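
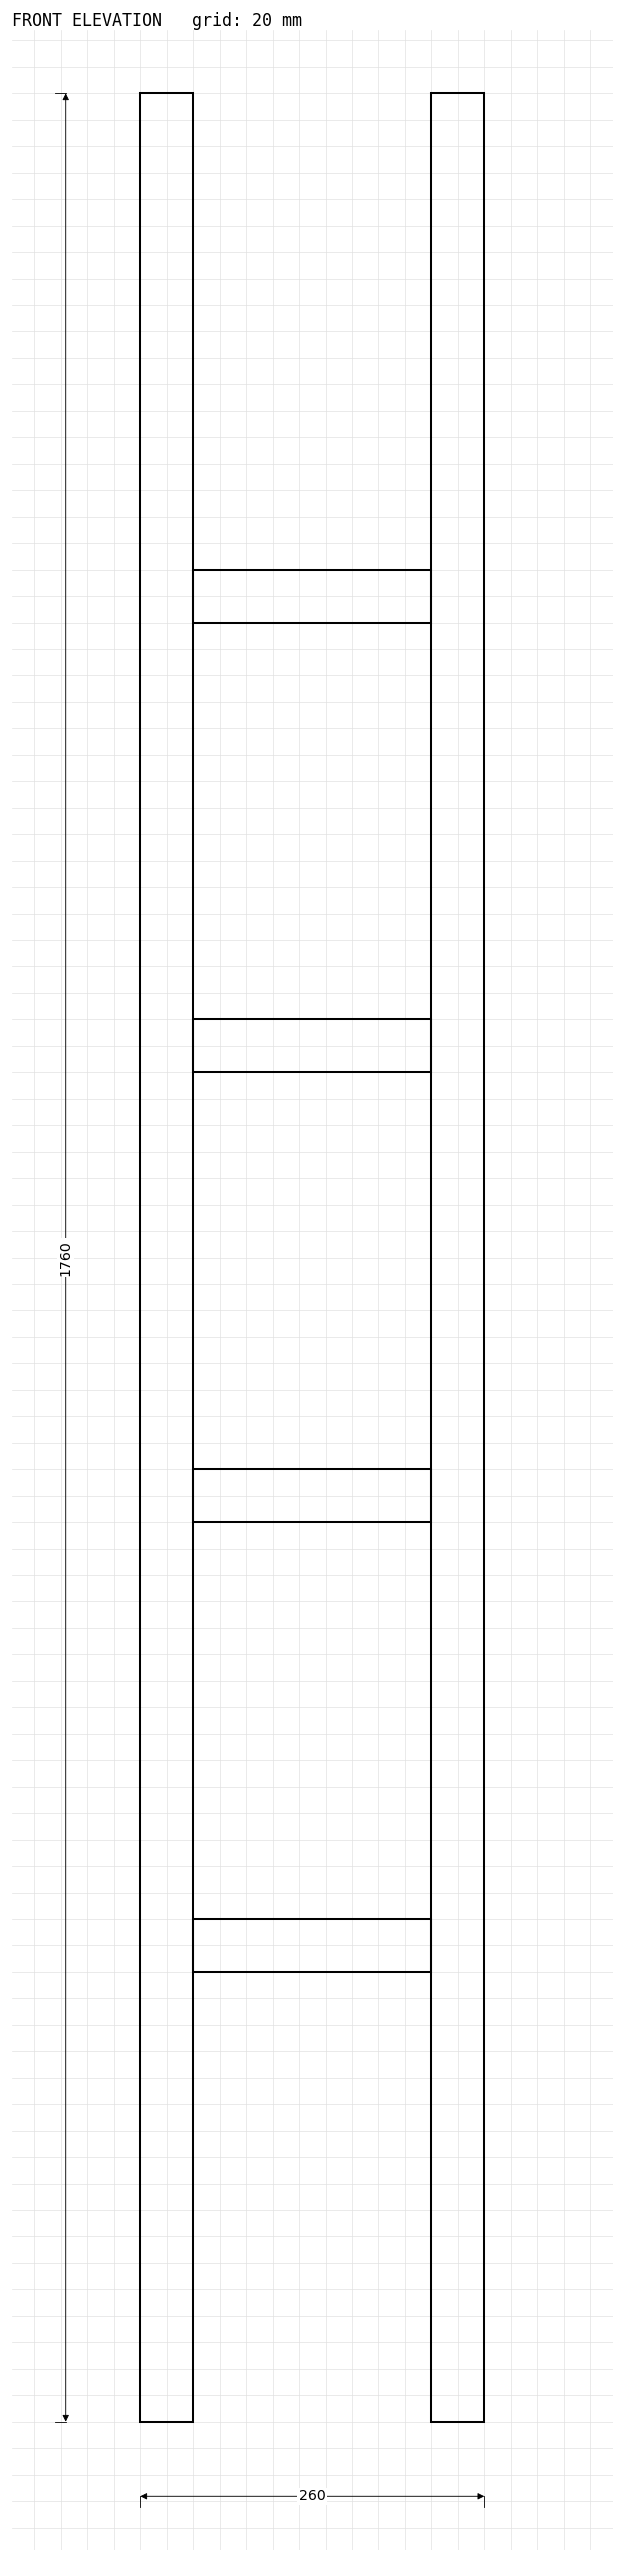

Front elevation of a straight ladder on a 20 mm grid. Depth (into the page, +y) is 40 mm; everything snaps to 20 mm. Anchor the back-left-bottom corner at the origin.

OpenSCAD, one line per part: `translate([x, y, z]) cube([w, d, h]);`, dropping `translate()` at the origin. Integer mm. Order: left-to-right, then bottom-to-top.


cube([40, 40, 1760]);
translate([40, 0, 340]) cube([180, 40, 40]);
translate([40, 0, 680]) cube([180, 40, 40]);
translate([40, 0, 1020]) cube([180, 40, 40]);
translate([40, 0, 1360]) cube([180, 40, 40]);
translate([220, 0, 0]) cube([40, 40, 1760]);


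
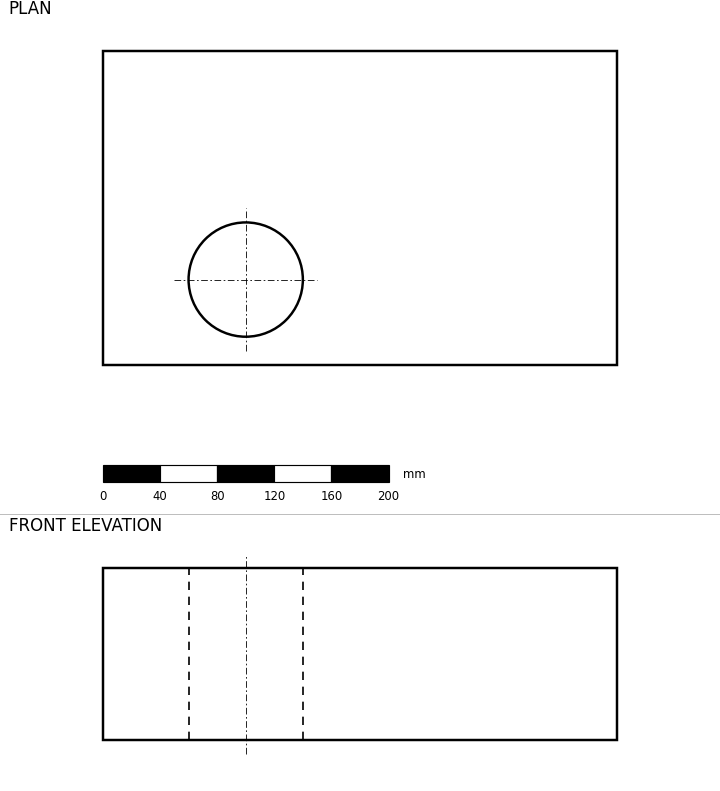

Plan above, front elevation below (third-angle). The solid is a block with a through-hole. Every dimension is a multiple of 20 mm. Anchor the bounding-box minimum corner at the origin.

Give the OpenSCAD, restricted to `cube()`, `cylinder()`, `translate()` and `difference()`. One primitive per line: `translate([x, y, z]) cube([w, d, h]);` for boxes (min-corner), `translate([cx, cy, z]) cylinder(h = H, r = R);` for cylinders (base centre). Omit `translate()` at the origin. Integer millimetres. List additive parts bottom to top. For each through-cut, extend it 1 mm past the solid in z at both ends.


difference() {
  cube([360, 220, 120]);
  translate([100, 60, -1]) cylinder(h = 122, r = 40);
}


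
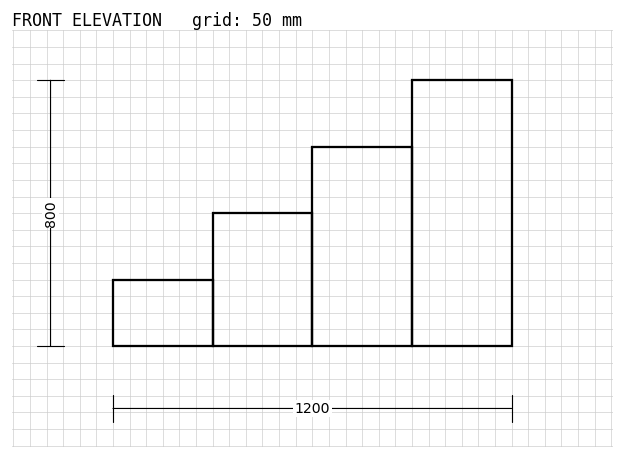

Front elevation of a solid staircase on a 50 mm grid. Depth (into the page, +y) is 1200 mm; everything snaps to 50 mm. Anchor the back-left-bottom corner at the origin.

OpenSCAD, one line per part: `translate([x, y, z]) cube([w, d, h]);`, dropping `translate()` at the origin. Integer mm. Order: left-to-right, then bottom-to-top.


cube([300, 1200, 200]);
translate([300, 0, 0]) cube([300, 1200, 400]);
translate([600, 0, 0]) cube([300, 1200, 600]);
translate([900, 0, 0]) cube([300, 1200, 800]);


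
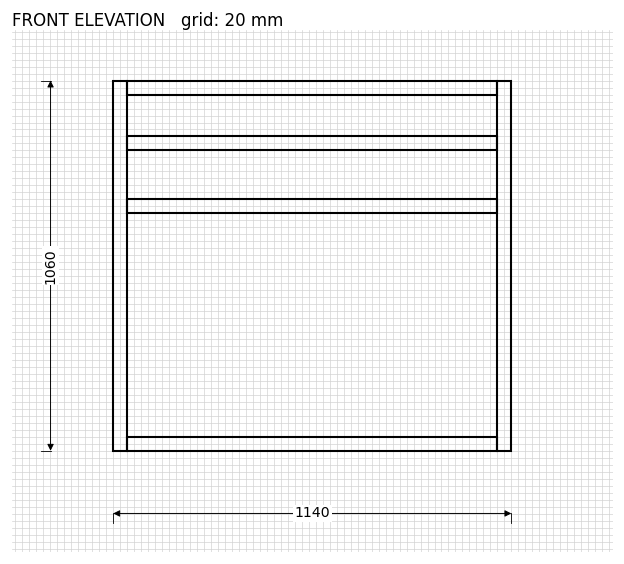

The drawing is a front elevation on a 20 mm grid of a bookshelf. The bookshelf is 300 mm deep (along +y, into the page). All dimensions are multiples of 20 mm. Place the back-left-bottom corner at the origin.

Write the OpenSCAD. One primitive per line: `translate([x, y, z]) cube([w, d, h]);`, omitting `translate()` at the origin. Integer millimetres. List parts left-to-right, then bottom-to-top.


cube([40, 300, 1060]);
translate([40, 0, 0]) cube([1060, 300, 40]);
translate([40, 0, 680]) cube([1060, 300, 40]);
translate([40, 0, 860]) cube([1060, 300, 40]);
translate([40, 0, 1020]) cube([1060, 300, 40]);
translate([1100, 0, 0]) cube([40, 300, 1060]);


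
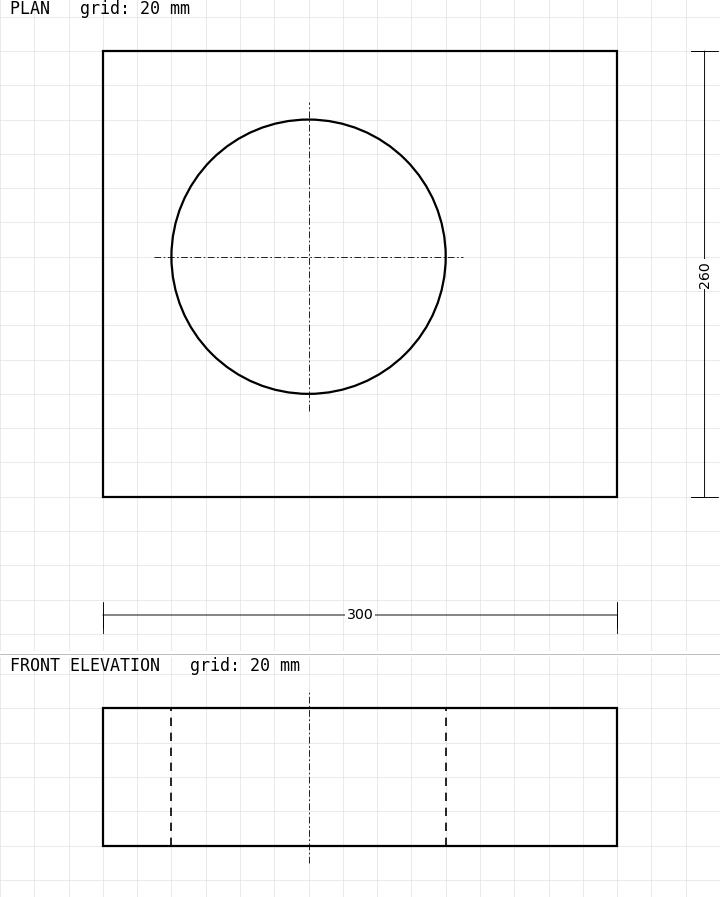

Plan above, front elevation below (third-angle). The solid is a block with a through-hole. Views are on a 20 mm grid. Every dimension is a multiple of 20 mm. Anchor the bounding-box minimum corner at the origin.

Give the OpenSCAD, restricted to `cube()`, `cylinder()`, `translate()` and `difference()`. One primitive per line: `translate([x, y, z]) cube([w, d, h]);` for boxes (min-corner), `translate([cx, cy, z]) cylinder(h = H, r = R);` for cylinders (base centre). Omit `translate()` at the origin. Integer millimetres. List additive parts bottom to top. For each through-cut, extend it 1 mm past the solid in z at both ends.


difference() {
  cube([300, 260, 80]);
  translate([120, 140, -1]) cylinder(h = 82, r = 80);
}


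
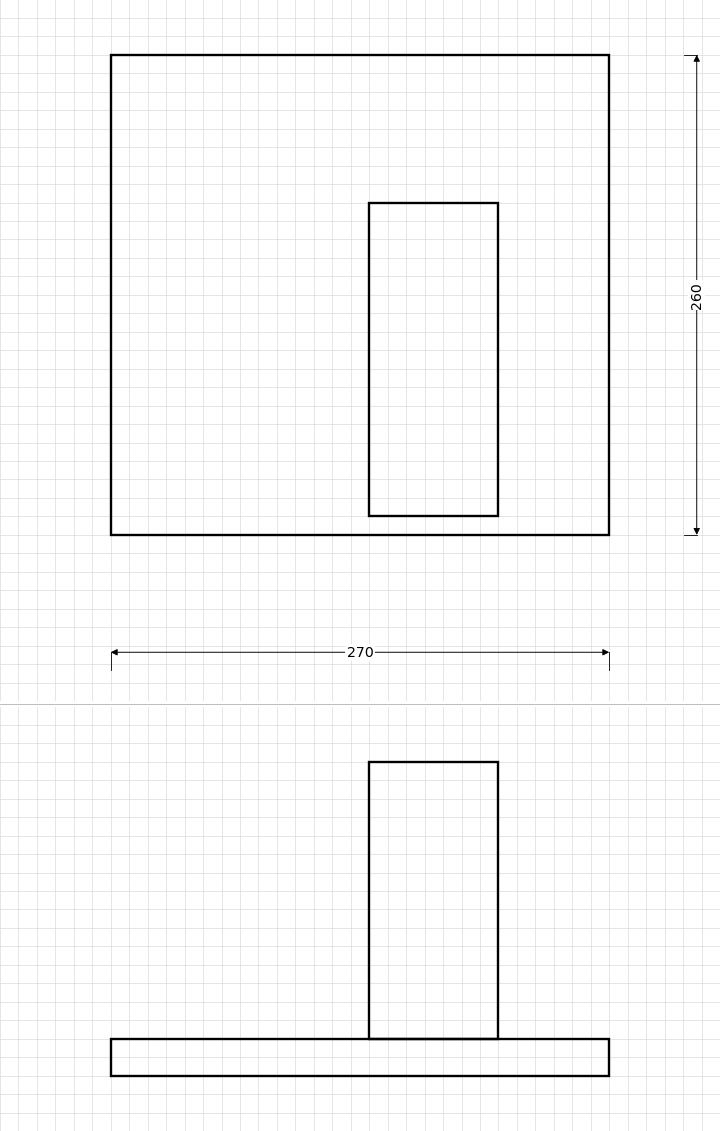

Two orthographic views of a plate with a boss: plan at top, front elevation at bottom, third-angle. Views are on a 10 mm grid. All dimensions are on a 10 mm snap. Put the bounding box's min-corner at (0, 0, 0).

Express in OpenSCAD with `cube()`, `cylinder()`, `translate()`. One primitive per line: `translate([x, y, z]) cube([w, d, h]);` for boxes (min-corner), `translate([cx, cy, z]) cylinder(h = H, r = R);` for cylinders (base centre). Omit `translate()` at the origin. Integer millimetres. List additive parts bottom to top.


cube([270, 260, 20]);
translate([140, 10, 20]) cube([70, 170, 150]);


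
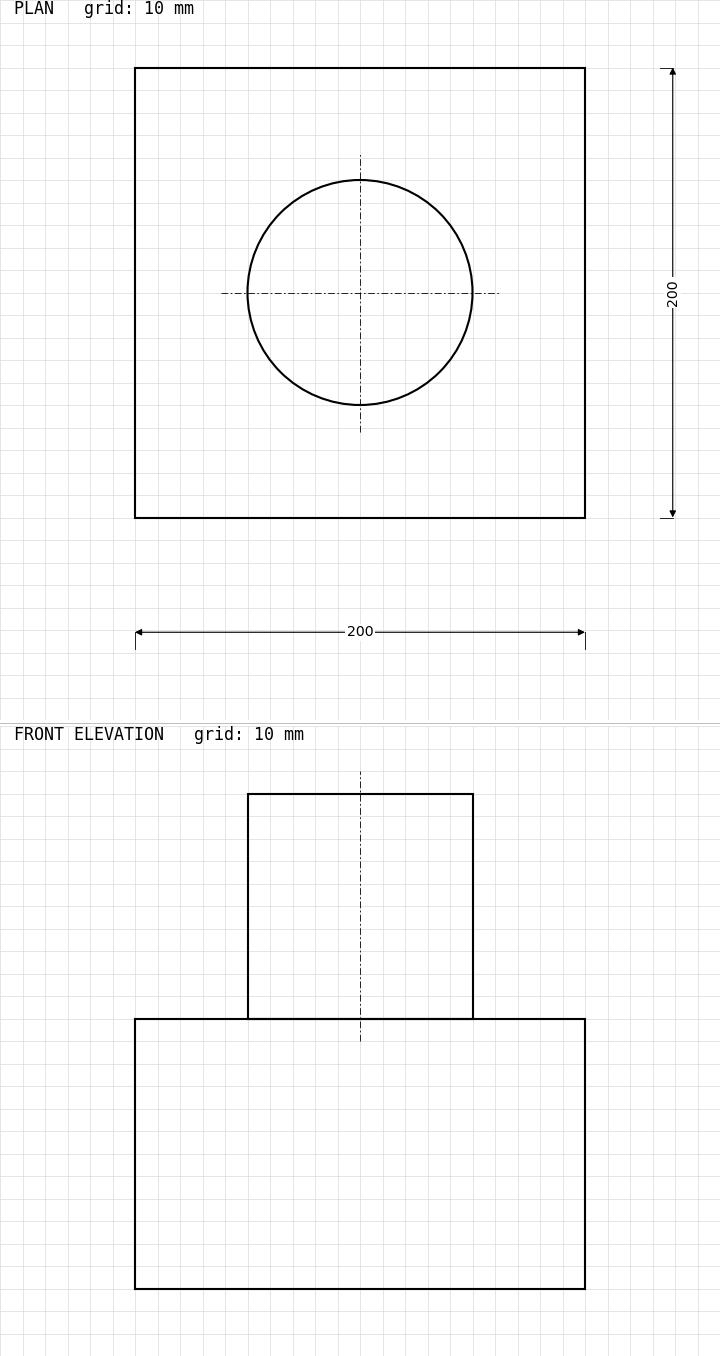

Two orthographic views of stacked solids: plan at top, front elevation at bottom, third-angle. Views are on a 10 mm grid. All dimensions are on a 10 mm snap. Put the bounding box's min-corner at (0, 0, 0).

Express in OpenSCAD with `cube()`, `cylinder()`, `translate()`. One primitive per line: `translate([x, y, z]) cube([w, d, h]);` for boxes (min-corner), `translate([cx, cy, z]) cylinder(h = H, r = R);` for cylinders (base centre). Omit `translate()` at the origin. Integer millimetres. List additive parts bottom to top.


cube([200, 200, 120]);
translate([100, 100, 120]) cylinder(h = 100, r = 50);


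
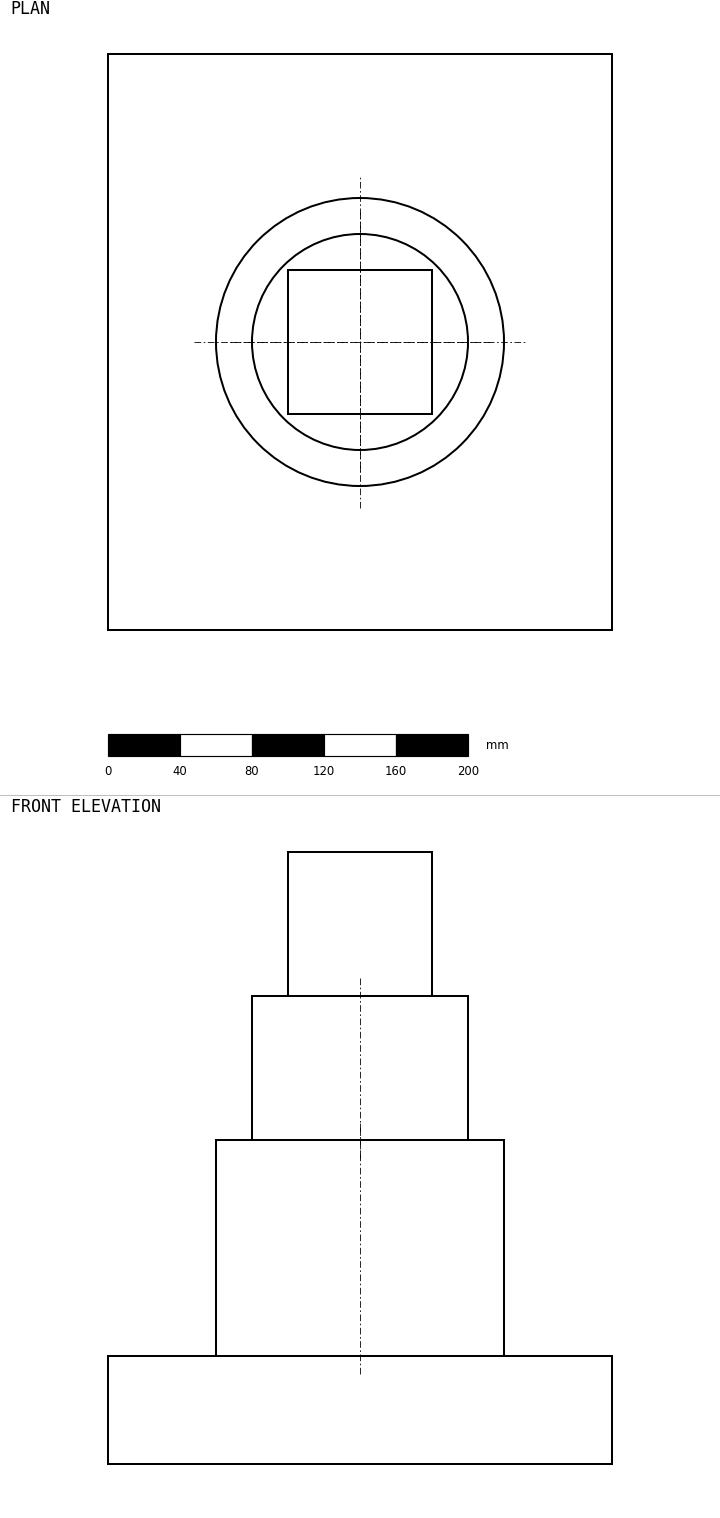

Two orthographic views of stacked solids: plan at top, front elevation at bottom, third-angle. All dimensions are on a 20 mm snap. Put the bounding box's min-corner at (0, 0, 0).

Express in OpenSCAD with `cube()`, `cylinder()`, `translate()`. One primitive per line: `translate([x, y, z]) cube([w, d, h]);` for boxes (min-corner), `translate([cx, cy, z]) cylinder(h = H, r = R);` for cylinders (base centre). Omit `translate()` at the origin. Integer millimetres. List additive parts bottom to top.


cube([280, 320, 60]);
translate([140, 160, 60]) cylinder(h = 120, r = 80);
translate([140, 160, 180]) cylinder(h = 80, r = 60);
translate([100, 120, 260]) cube([80, 80, 80]);


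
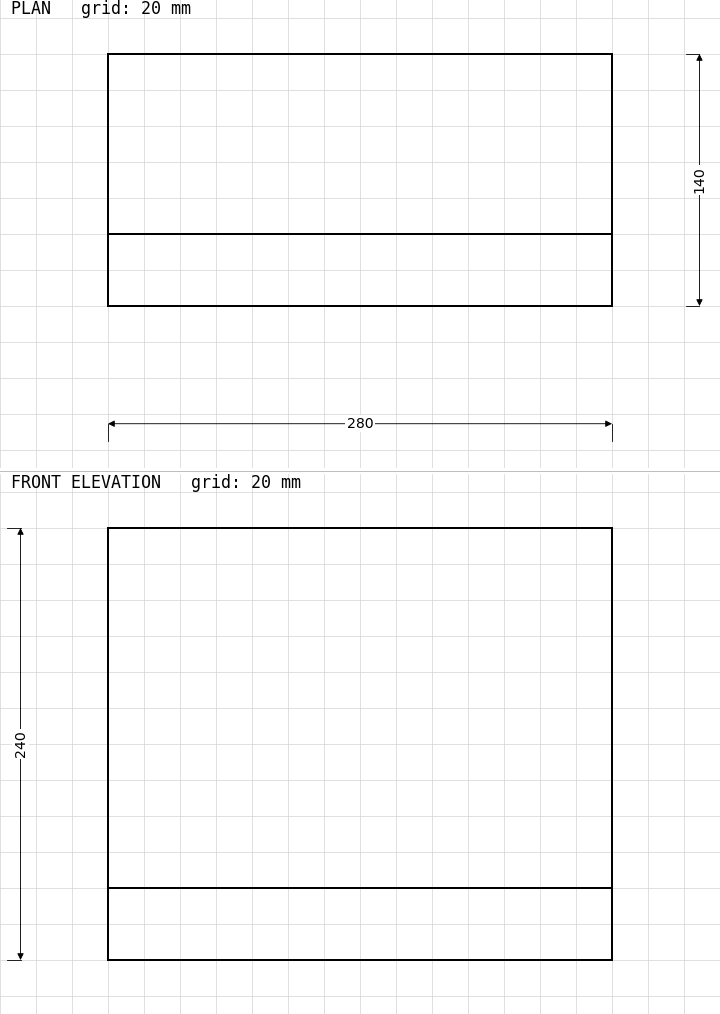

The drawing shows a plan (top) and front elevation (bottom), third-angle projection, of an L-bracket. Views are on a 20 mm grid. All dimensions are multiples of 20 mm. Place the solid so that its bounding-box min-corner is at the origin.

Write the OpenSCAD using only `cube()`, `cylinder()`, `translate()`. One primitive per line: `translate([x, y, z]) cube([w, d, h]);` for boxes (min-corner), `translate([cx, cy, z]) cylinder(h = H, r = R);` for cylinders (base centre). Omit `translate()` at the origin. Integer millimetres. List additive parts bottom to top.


cube([280, 140, 40]);
translate([0, 0, 40]) cube([280, 40, 200]);


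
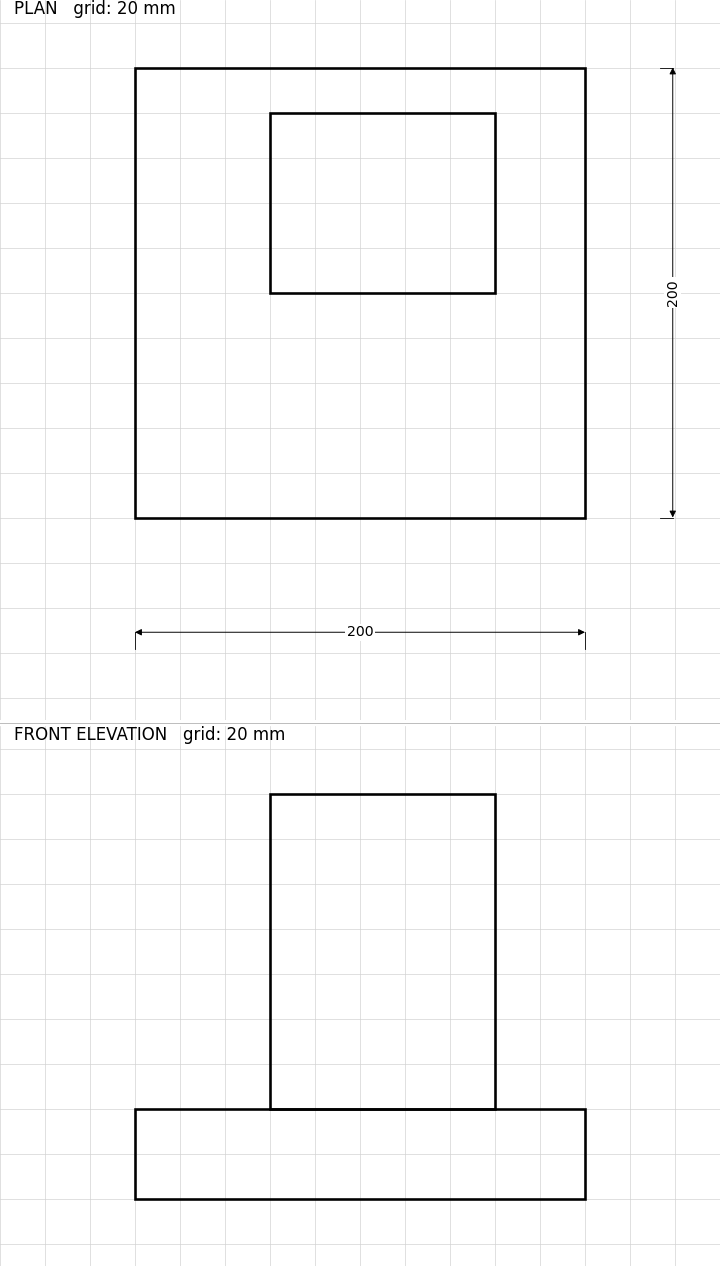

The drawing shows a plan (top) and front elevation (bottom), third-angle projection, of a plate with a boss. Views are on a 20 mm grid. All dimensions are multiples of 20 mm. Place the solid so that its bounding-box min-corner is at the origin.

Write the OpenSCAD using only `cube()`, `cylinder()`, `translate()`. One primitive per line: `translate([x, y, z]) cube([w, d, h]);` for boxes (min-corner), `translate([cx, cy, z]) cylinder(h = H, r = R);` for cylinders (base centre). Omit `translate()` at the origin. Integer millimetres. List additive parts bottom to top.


cube([200, 200, 40]);
translate([60, 100, 40]) cube([100, 80, 140]);


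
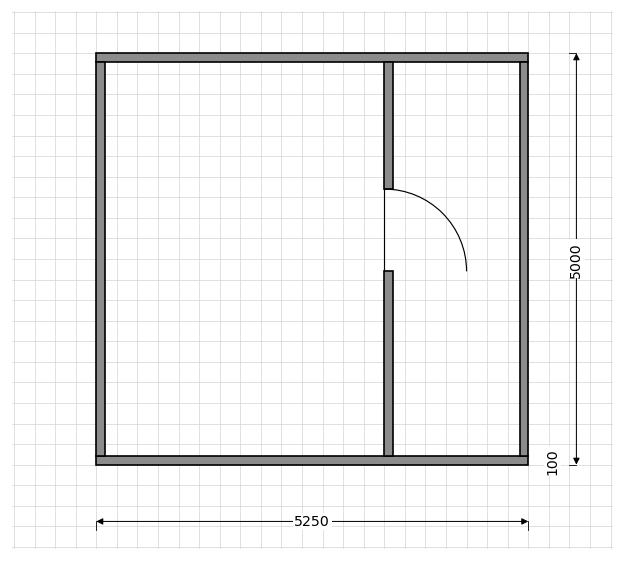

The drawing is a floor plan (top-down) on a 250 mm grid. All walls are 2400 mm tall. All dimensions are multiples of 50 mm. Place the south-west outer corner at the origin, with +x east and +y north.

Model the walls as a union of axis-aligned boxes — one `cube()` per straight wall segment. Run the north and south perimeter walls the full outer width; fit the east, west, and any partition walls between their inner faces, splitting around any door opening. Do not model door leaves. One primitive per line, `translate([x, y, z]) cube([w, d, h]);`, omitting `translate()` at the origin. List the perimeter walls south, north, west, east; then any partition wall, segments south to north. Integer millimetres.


cube([5250, 100, 2400]);
translate([0, 4900, 0]) cube([5250, 100, 2400]);
translate([0, 100, 0]) cube([100, 4800, 2400]);
translate([5150, 100, 0]) cube([100, 4800, 2400]);
translate([3500, 100, 0]) cube([100, 2250, 2400]);
translate([3500, 3350, 0]) cube([100, 1550, 2400]);


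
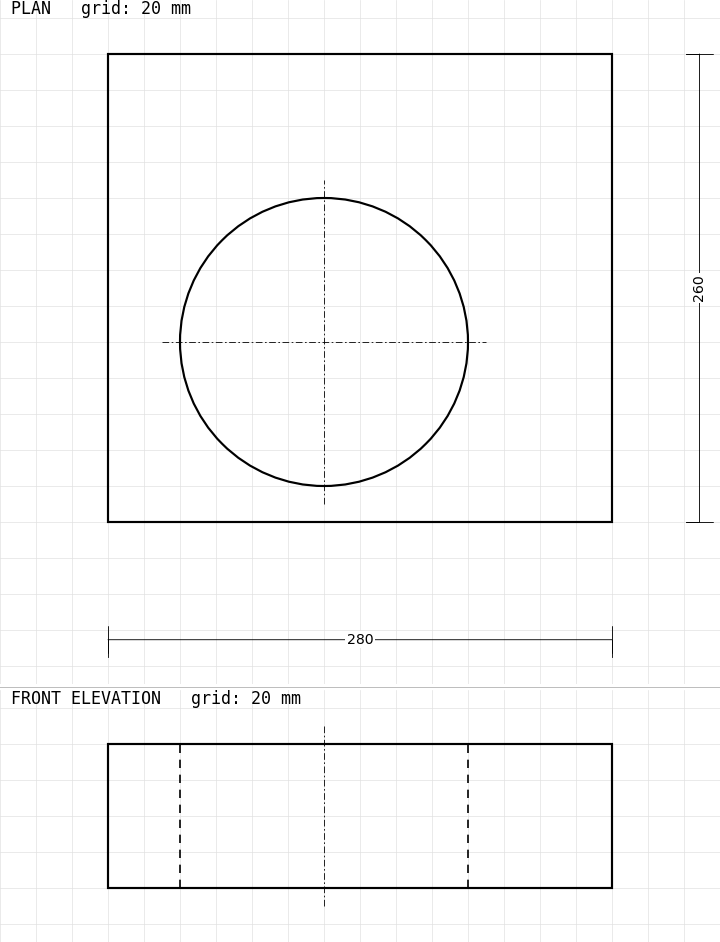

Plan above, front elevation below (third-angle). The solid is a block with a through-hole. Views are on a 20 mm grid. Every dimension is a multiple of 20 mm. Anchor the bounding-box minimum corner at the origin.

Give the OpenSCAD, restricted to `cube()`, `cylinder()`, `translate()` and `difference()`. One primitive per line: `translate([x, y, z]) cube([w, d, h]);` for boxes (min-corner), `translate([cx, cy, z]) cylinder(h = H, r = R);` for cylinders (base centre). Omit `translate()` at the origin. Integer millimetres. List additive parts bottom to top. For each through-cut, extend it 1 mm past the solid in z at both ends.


difference() {
  cube([280, 260, 80]);
  translate([120, 100, -1]) cylinder(h = 82, r = 80);
}


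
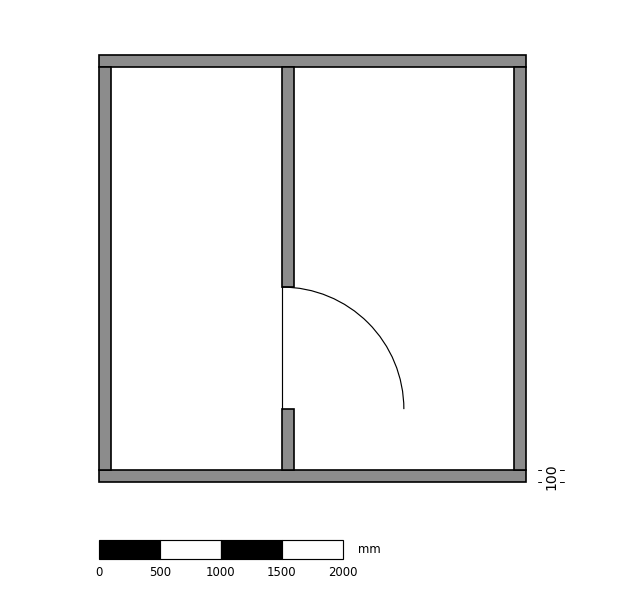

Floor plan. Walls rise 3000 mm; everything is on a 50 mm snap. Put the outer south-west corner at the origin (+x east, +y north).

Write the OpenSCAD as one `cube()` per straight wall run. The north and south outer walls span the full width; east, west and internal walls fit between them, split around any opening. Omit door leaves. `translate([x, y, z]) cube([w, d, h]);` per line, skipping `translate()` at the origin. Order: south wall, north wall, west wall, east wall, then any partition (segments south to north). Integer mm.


cube([3500, 100, 3000]);
translate([0, 3400, 0]) cube([3500, 100, 3000]);
translate([0, 100, 0]) cube([100, 3300, 3000]);
translate([3400, 100, 0]) cube([100, 3300, 3000]);
translate([1500, 100, 0]) cube([100, 500, 3000]);
translate([1500, 1600, 0]) cube([100, 1800, 3000]);


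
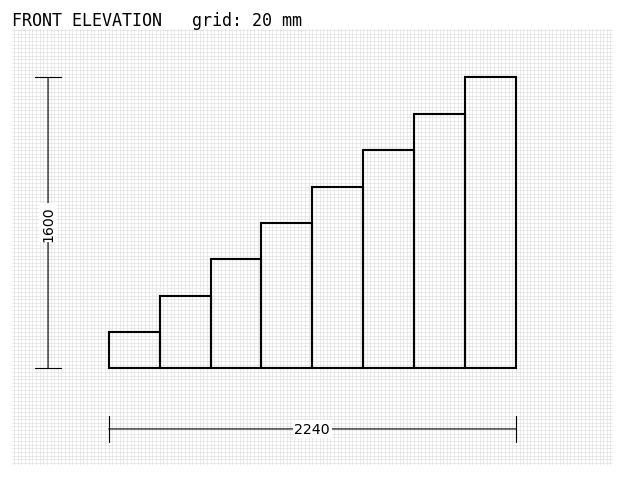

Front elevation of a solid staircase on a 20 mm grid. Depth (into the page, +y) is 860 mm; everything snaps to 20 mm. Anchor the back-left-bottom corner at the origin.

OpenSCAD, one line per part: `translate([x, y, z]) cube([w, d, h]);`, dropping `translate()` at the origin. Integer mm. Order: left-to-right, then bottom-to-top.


cube([280, 860, 200]);
translate([280, 0, 0]) cube([280, 860, 400]);
translate([560, 0, 0]) cube([280, 860, 600]);
translate([840, 0, 0]) cube([280, 860, 800]);
translate([1120, 0, 0]) cube([280, 860, 1000]);
translate([1400, 0, 0]) cube([280, 860, 1200]);
translate([1680, 0, 0]) cube([280, 860, 1400]);
translate([1960, 0, 0]) cube([280, 860, 1600]);


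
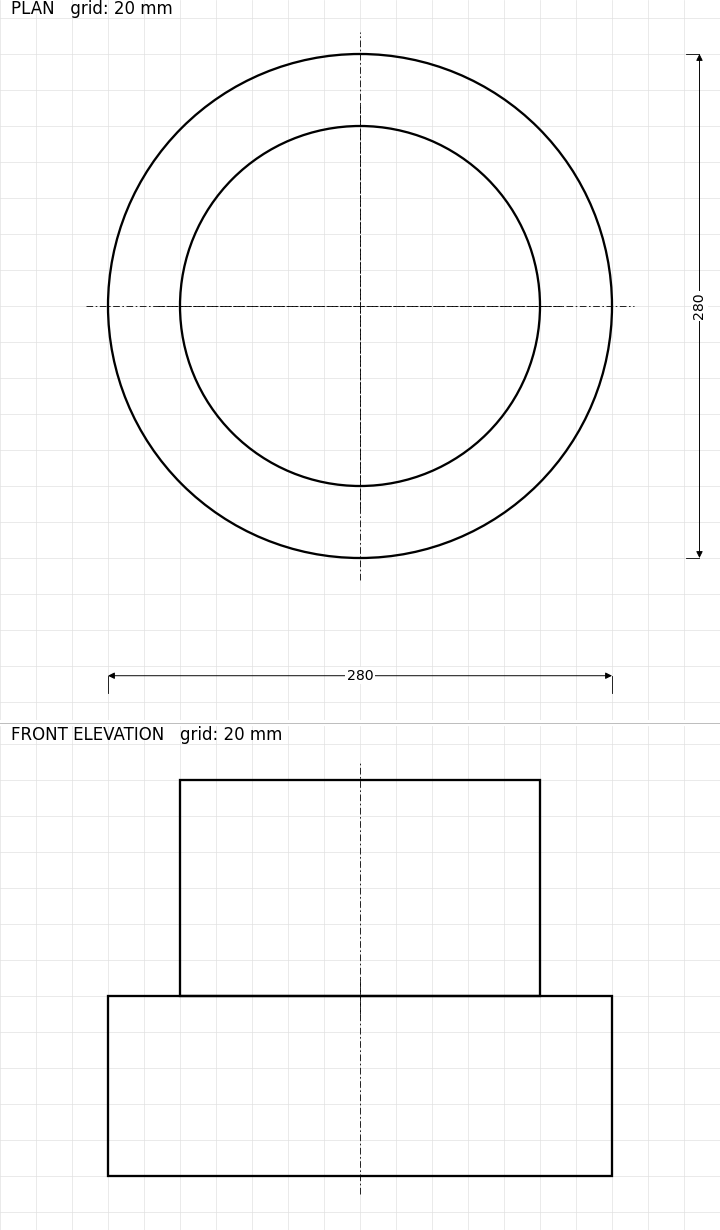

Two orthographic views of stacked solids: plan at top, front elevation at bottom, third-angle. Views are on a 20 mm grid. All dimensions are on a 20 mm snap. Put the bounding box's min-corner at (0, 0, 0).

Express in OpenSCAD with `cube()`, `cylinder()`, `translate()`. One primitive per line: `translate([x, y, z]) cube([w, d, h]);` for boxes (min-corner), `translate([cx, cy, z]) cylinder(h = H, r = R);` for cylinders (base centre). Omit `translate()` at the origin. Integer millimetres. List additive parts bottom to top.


translate([140, 140, 0]) cylinder(h = 100, r = 140);
translate([140, 140, 100]) cylinder(h = 120, r = 100);


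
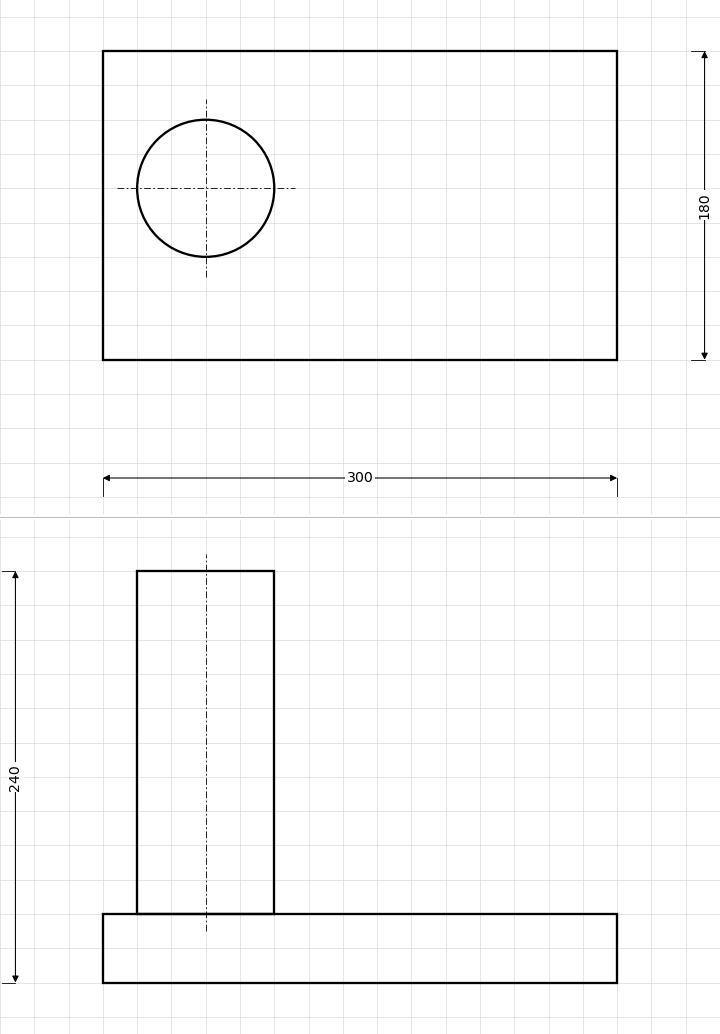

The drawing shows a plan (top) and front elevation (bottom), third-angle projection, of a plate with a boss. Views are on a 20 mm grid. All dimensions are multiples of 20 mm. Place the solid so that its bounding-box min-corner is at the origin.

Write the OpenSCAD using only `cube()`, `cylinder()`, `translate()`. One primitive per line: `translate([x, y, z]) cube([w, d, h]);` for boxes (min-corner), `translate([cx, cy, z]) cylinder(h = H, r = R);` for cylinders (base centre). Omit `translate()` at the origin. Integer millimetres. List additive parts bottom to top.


cube([300, 180, 40]);
translate([60, 100, 40]) cylinder(h = 200, r = 40);


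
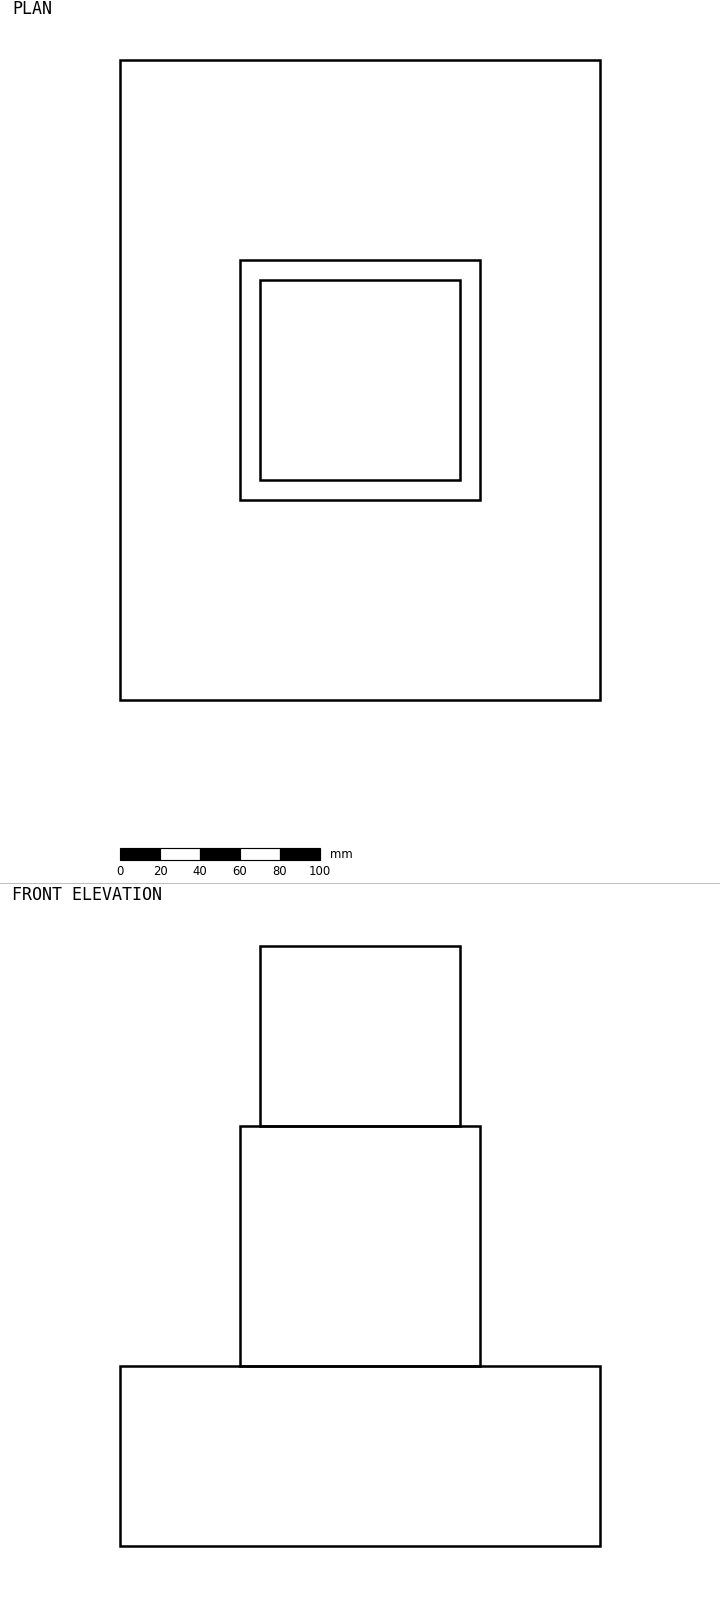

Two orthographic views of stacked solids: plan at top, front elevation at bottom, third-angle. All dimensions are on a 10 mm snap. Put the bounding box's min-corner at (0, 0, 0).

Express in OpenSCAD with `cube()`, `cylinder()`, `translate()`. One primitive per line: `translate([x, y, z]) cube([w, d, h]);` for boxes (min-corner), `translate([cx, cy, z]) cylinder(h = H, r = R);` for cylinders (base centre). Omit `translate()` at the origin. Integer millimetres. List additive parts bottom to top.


cube([240, 320, 90]);
translate([60, 100, 90]) cube([120, 120, 120]);
translate([70, 110, 210]) cube([100, 100, 90]);


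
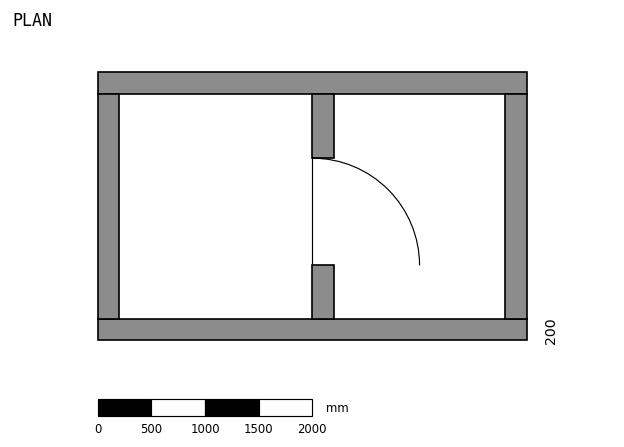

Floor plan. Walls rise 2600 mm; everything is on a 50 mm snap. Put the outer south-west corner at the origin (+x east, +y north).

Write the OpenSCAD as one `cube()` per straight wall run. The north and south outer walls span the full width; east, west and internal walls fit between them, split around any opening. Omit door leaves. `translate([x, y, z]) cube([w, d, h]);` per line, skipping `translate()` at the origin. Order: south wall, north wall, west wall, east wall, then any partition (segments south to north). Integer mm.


cube([4000, 200, 2600]);
translate([0, 2300, 0]) cube([4000, 200, 2600]);
translate([0, 200, 0]) cube([200, 2100, 2600]);
translate([3800, 200, 0]) cube([200, 2100, 2600]);
translate([2000, 200, 0]) cube([200, 500, 2600]);
translate([2000, 1700, 0]) cube([200, 600, 2600]);


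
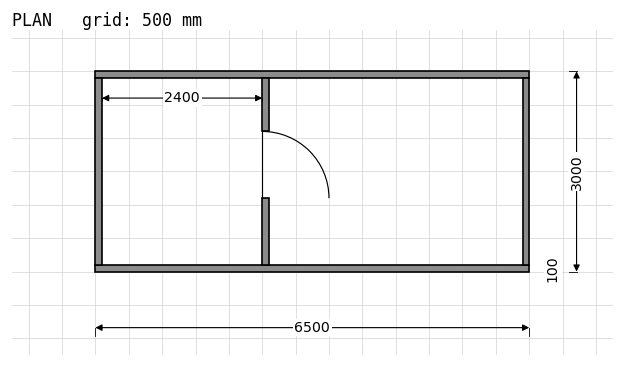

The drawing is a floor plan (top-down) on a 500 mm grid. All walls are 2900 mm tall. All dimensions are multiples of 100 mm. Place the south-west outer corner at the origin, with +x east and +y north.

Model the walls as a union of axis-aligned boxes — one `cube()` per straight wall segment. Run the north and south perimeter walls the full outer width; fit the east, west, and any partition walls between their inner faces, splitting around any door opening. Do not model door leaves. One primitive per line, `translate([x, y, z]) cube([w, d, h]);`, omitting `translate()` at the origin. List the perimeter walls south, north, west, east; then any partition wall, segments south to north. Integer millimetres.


cube([6500, 100, 2900]);
translate([0, 2900, 0]) cube([6500, 100, 2900]);
translate([0, 100, 0]) cube([100, 2800, 2900]);
translate([6400, 100, 0]) cube([100, 2800, 2900]);
translate([2500, 100, 0]) cube([100, 1000, 2900]);
translate([2500, 2100, 0]) cube([100, 800, 2900]);


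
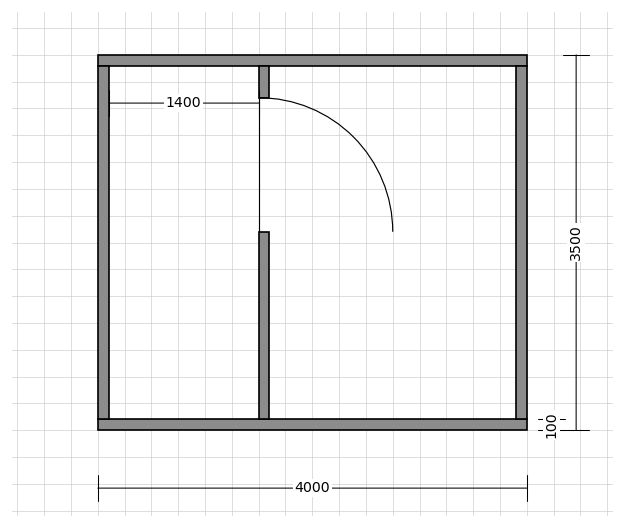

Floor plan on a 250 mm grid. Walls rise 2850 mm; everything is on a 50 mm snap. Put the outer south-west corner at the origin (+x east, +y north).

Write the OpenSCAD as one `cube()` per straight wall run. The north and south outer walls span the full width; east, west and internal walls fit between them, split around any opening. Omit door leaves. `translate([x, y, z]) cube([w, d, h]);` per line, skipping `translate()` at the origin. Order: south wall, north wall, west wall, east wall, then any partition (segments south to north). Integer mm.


cube([4000, 100, 2850]);
translate([0, 3400, 0]) cube([4000, 100, 2850]);
translate([0, 100, 0]) cube([100, 3300, 2850]);
translate([3900, 100, 0]) cube([100, 3300, 2850]);
translate([1500, 100, 0]) cube([100, 1750, 2850]);
translate([1500, 3100, 0]) cube([100, 300, 2850]);


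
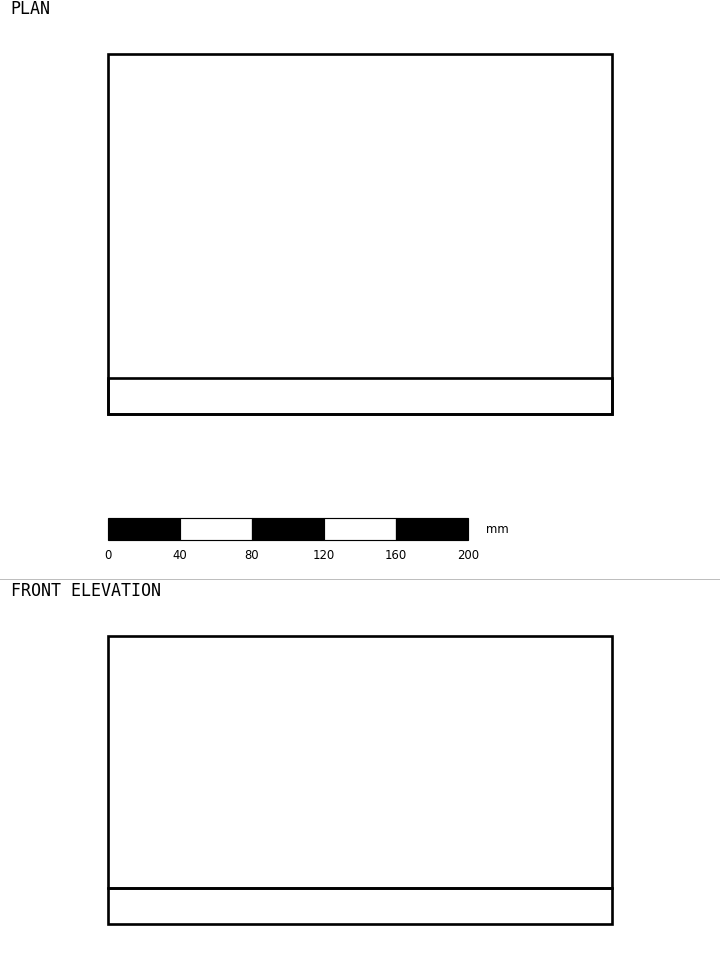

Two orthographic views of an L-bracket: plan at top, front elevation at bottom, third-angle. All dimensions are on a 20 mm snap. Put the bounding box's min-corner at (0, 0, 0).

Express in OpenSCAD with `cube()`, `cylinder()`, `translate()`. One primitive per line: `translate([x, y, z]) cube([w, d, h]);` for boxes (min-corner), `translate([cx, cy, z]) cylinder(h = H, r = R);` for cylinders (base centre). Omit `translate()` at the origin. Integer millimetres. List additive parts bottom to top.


cube([280, 200, 20]);
translate([0, 0, 20]) cube([280, 20, 140]);


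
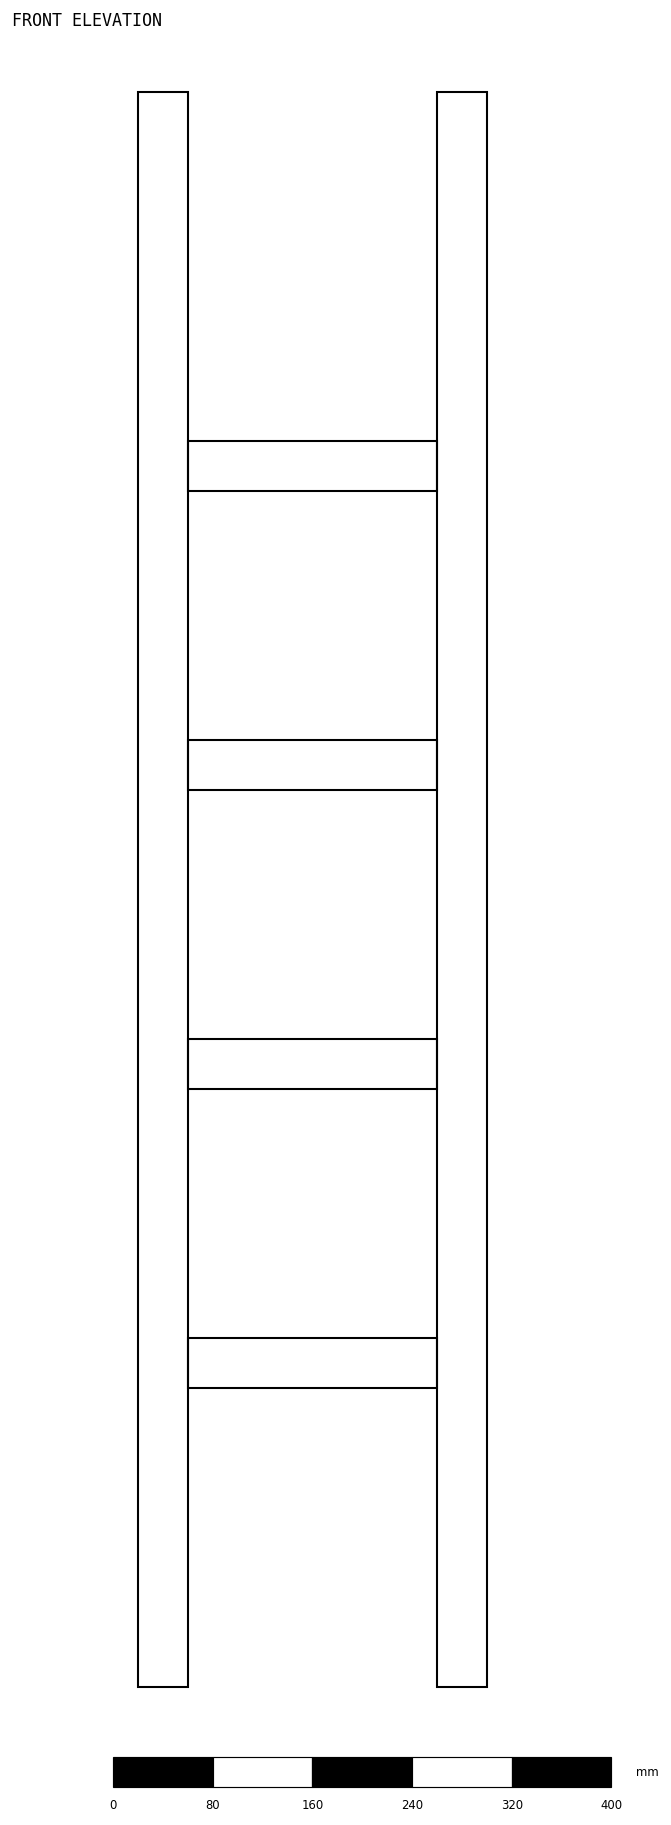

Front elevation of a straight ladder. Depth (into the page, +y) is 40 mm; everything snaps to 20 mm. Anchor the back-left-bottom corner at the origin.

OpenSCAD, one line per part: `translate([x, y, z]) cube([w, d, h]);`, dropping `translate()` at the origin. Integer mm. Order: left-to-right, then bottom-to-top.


cube([40, 40, 1280]);
translate([40, 0, 240]) cube([200, 40, 40]);
translate([40, 0, 480]) cube([200, 40, 40]);
translate([40, 0, 720]) cube([200, 40, 40]);
translate([40, 0, 960]) cube([200, 40, 40]);
translate([240, 0, 0]) cube([40, 40, 1280]);


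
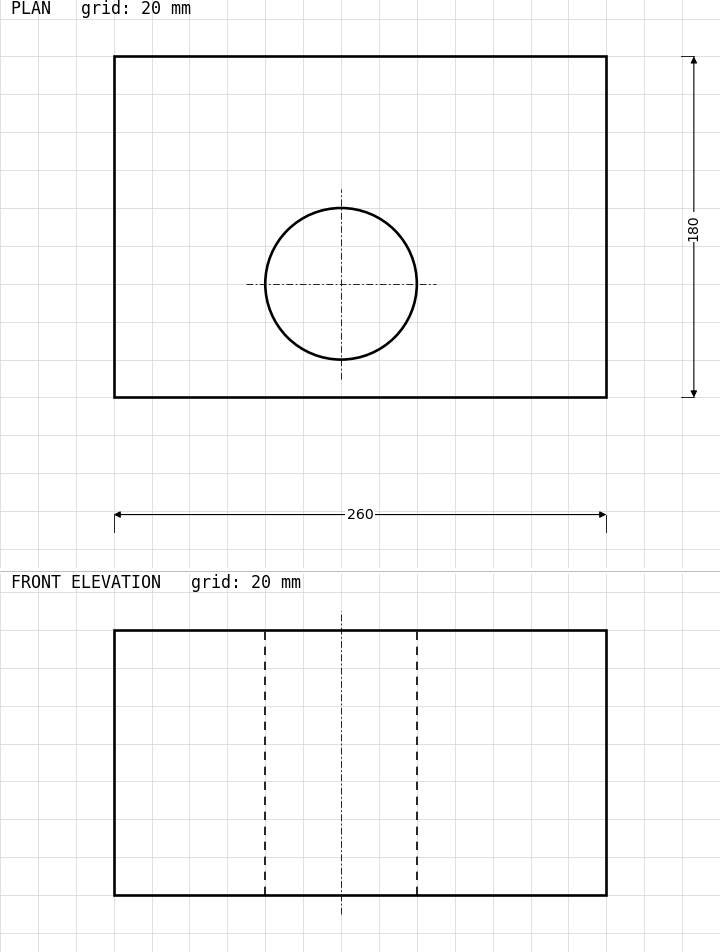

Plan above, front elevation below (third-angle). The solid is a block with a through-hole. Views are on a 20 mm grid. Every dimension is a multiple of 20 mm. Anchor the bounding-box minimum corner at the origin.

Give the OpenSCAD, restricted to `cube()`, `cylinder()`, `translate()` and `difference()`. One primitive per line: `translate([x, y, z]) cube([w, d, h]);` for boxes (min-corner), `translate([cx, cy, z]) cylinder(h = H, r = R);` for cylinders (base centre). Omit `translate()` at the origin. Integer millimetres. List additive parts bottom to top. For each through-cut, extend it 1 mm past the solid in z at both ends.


difference() {
  cube([260, 180, 140]);
  translate([120, 60, -1]) cylinder(h = 142, r = 40);
}


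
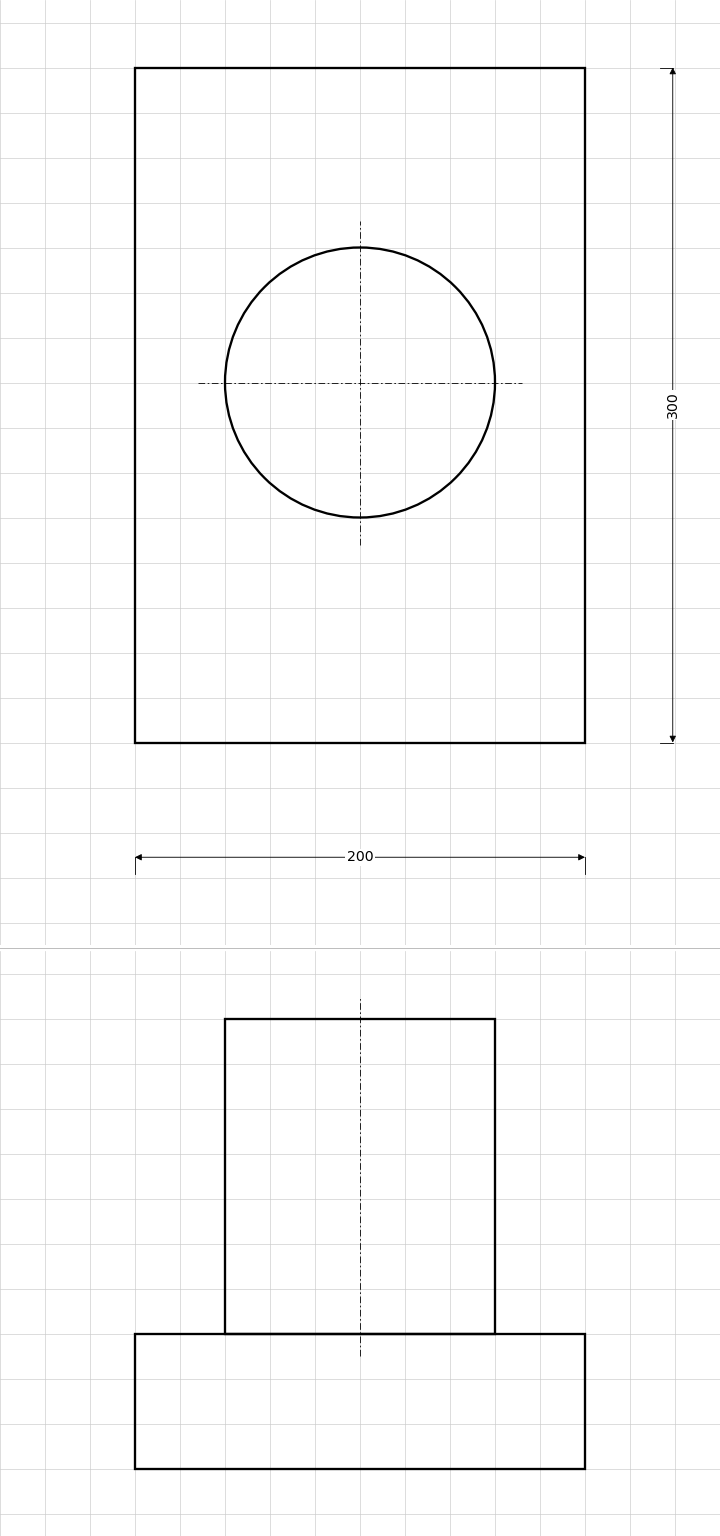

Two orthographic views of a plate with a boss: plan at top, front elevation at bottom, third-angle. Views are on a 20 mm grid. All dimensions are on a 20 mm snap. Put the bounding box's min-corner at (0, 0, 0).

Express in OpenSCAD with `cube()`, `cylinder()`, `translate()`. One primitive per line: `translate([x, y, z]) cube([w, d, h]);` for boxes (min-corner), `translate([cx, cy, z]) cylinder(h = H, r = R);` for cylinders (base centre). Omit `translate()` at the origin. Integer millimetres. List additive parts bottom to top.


cube([200, 300, 60]);
translate([100, 160, 60]) cylinder(h = 140, r = 60);


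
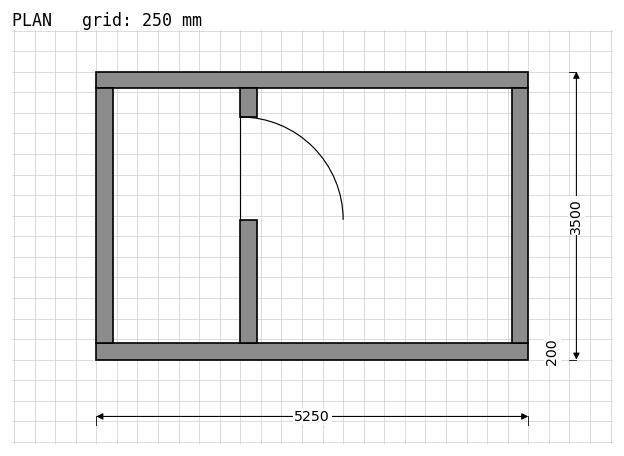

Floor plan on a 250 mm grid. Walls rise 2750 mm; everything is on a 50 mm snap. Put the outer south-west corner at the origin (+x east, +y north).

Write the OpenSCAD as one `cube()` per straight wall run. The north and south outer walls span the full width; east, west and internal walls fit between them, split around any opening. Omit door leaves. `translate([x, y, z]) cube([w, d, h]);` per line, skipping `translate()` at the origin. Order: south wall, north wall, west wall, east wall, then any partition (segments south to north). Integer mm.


cube([5250, 200, 2750]);
translate([0, 3300, 0]) cube([5250, 200, 2750]);
translate([0, 200, 0]) cube([200, 3100, 2750]);
translate([5050, 200, 0]) cube([200, 3100, 2750]);
translate([1750, 200, 0]) cube([200, 1500, 2750]);
translate([1750, 2950, 0]) cube([200, 350, 2750]);


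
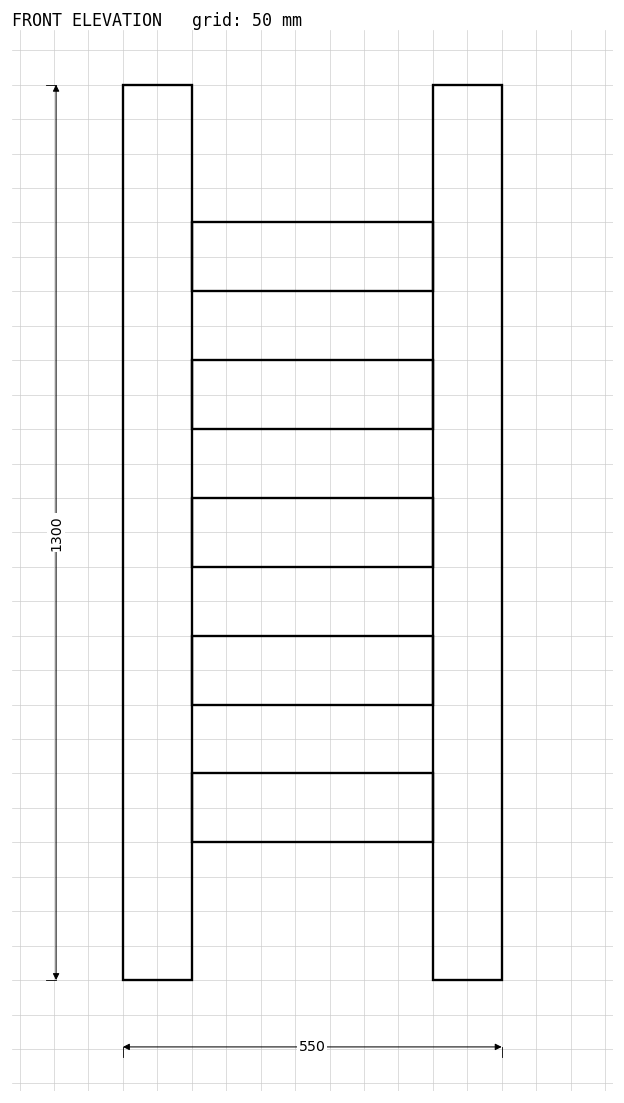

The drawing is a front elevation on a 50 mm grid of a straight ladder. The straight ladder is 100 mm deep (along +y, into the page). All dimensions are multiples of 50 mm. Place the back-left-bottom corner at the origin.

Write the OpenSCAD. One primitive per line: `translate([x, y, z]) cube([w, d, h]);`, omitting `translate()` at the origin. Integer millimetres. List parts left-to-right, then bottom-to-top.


cube([100, 100, 1300]);
translate([100, 0, 200]) cube([350, 100, 100]);
translate([100, 0, 400]) cube([350, 100, 100]);
translate([100, 0, 600]) cube([350, 100, 100]);
translate([100, 0, 800]) cube([350, 100, 100]);
translate([100, 0, 1000]) cube([350, 100, 100]);
translate([450, 0, 0]) cube([100, 100, 1300]);


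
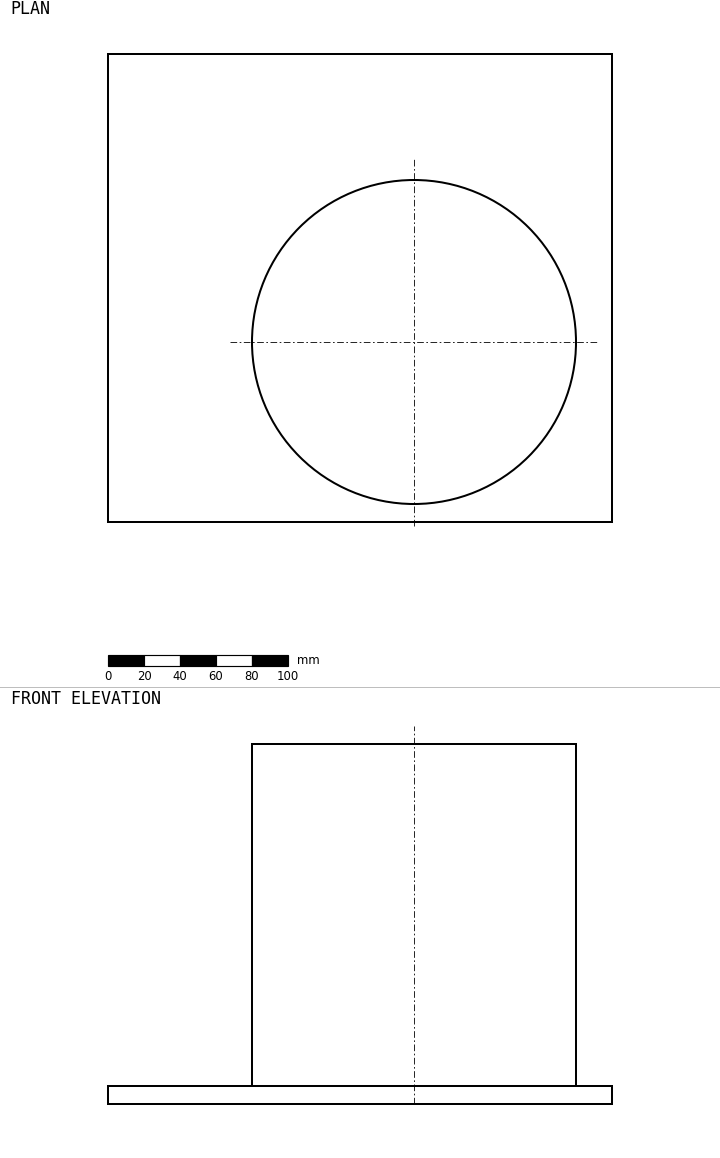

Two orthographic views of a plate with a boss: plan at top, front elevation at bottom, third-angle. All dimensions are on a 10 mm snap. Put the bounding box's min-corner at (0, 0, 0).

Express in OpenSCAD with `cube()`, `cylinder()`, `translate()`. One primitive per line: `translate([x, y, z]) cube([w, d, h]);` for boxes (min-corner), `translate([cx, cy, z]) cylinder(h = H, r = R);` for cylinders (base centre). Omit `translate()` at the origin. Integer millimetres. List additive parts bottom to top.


cube([280, 260, 10]);
translate([170, 100, 10]) cylinder(h = 190, r = 90);


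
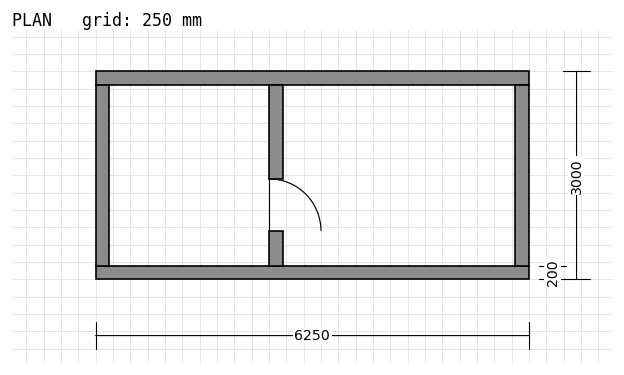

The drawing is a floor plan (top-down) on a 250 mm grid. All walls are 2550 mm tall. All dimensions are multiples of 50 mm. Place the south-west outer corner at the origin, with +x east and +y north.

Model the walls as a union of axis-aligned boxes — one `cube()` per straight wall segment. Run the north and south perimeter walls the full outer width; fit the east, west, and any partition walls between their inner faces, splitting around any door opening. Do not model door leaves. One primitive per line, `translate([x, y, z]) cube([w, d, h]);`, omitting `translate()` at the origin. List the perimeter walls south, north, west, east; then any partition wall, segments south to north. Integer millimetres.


cube([6250, 200, 2550]);
translate([0, 2800, 0]) cube([6250, 200, 2550]);
translate([0, 200, 0]) cube([200, 2600, 2550]);
translate([6050, 200, 0]) cube([200, 2600, 2550]);
translate([2500, 200, 0]) cube([200, 500, 2550]);
translate([2500, 1450, 0]) cube([200, 1350, 2550]);


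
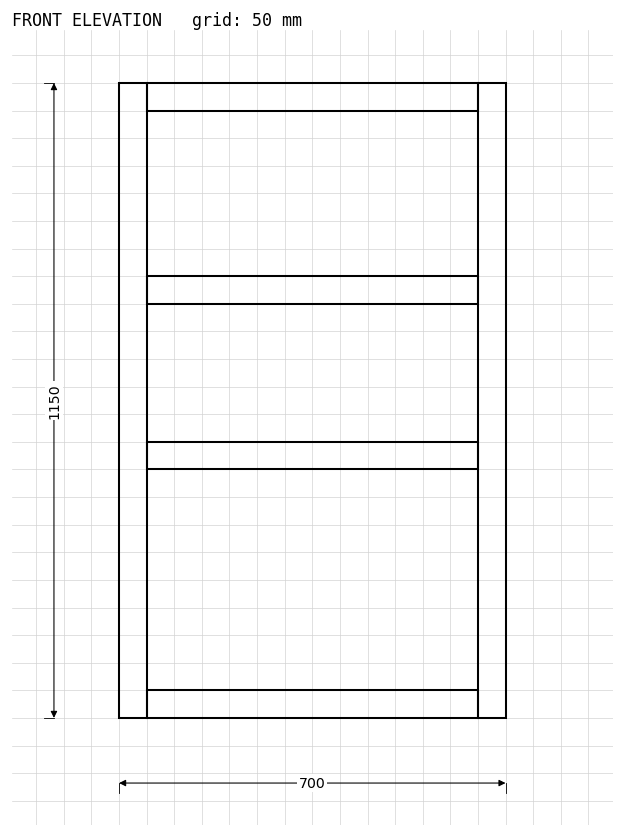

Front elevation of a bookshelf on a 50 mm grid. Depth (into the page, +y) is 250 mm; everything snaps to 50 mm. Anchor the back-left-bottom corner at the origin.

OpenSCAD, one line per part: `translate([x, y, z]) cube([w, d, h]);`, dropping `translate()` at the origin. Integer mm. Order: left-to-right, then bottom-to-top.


cube([50, 250, 1150]);
translate([50, 0, 0]) cube([600, 250, 50]);
translate([50, 0, 450]) cube([600, 250, 50]);
translate([50, 0, 750]) cube([600, 250, 50]);
translate([50, 0, 1100]) cube([600, 250, 50]);
translate([650, 0, 0]) cube([50, 250, 1150]);


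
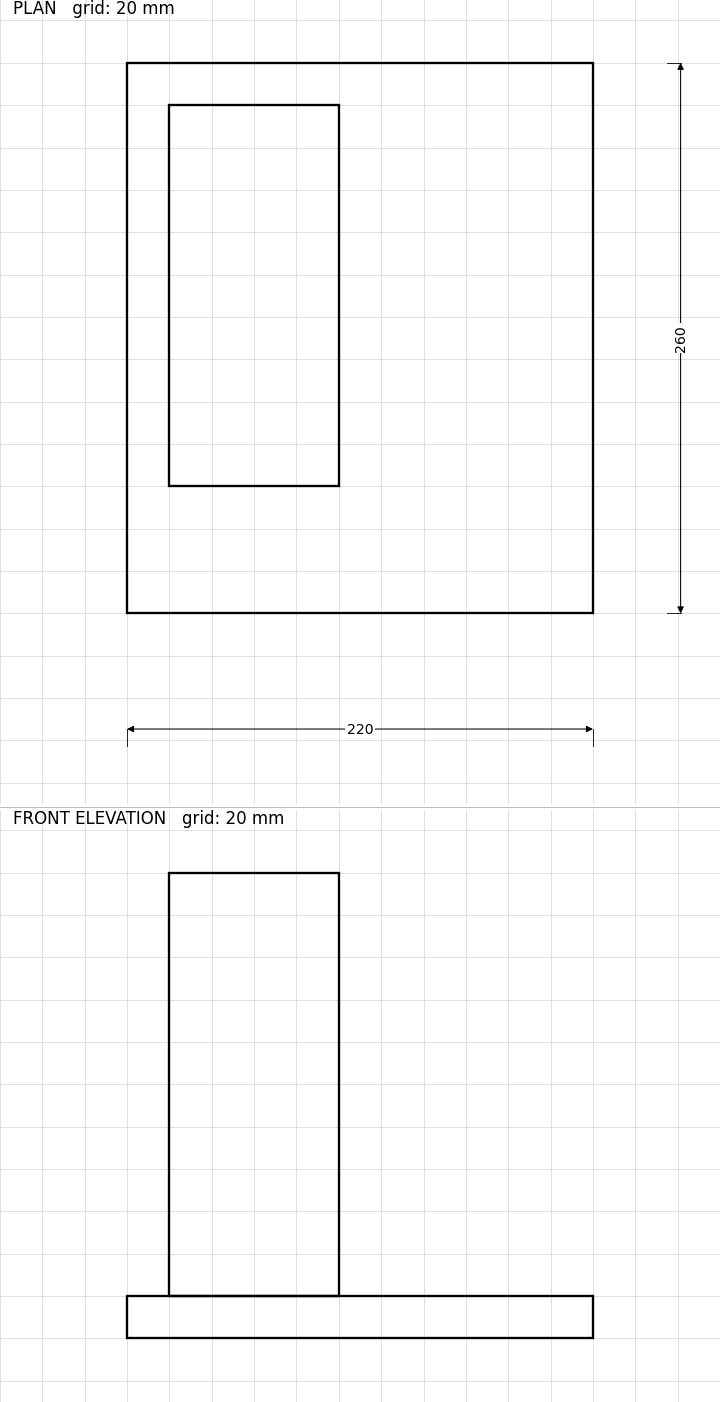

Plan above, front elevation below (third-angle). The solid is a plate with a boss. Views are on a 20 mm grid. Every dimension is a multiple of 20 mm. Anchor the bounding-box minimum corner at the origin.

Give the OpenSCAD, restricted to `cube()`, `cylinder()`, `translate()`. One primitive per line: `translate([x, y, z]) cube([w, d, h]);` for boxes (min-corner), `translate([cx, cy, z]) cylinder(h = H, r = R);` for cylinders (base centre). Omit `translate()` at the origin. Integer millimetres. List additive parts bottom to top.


cube([220, 260, 20]);
translate([20, 60, 20]) cube([80, 180, 200]);


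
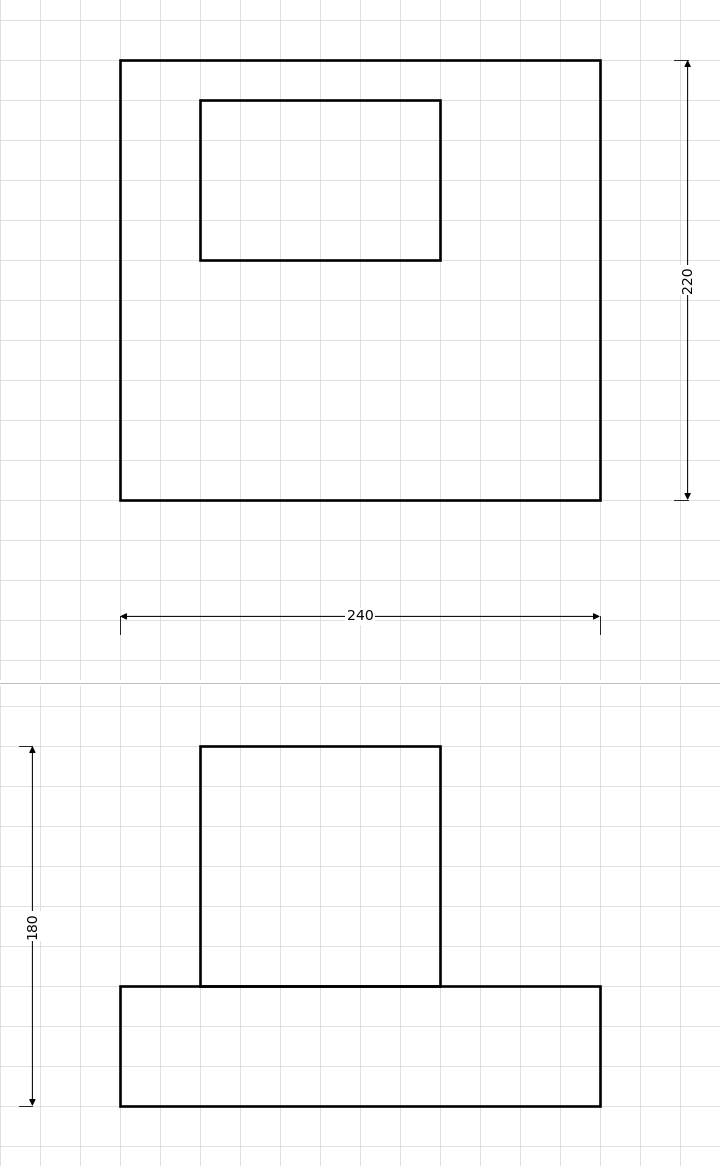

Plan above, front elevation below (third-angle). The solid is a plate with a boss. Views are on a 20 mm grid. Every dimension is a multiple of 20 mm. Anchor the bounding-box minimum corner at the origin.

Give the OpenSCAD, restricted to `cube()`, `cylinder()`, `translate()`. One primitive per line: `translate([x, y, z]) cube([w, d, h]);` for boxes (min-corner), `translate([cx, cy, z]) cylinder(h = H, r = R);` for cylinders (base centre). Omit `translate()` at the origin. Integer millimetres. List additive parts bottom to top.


cube([240, 220, 60]);
translate([40, 120, 60]) cube([120, 80, 120]);


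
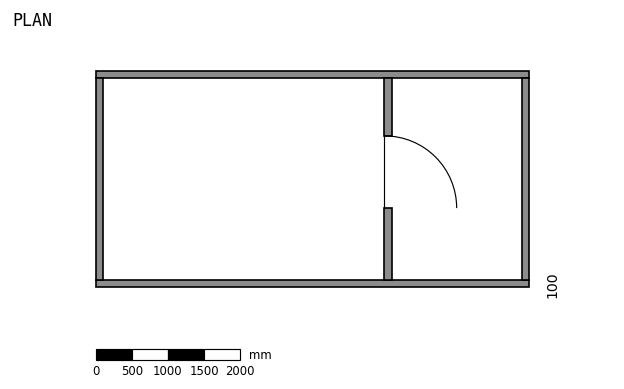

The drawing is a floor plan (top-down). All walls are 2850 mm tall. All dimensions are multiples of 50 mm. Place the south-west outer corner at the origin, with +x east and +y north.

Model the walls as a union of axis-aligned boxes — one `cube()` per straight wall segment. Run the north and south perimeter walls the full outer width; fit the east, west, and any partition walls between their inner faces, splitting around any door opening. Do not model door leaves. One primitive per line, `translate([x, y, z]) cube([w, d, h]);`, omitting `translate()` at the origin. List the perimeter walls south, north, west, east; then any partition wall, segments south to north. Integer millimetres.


cube([6000, 100, 2850]);
translate([0, 2900, 0]) cube([6000, 100, 2850]);
translate([0, 100, 0]) cube([100, 2800, 2850]);
translate([5900, 100, 0]) cube([100, 2800, 2850]);
translate([4000, 100, 0]) cube([100, 1000, 2850]);
translate([4000, 2100, 0]) cube([100, 800, 2850]);


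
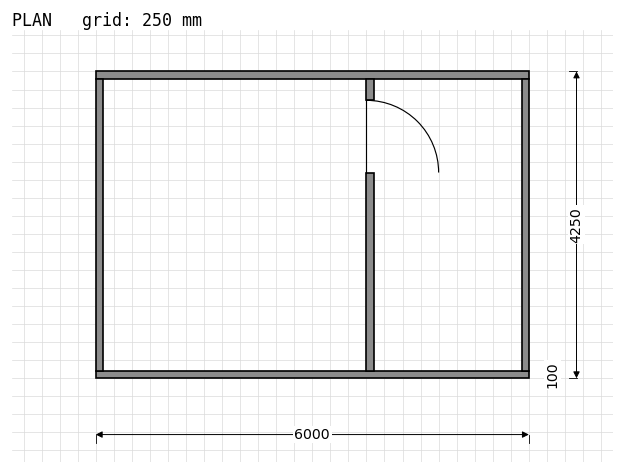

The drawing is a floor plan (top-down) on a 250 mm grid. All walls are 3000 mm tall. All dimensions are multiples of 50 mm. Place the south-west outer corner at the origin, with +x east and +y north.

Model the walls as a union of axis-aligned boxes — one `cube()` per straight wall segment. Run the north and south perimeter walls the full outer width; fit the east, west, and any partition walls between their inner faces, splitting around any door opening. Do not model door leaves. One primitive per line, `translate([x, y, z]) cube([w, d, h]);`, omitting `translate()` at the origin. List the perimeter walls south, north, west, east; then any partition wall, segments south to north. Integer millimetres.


cube([6000, 100, 3000]);
translate([0, 4150, 0]) cube([6000, 100, 3000]);
translate([0, 100, 0]) cube([100, 4050, 3000]);
translate([5900, 100, 0]) cube([100, 4050, 3000]);
translate([3750, 100, 0]) cube([100, 2750, 3000]);
translate([3750, 3850, 0]) cube([100, 300, 3000]);


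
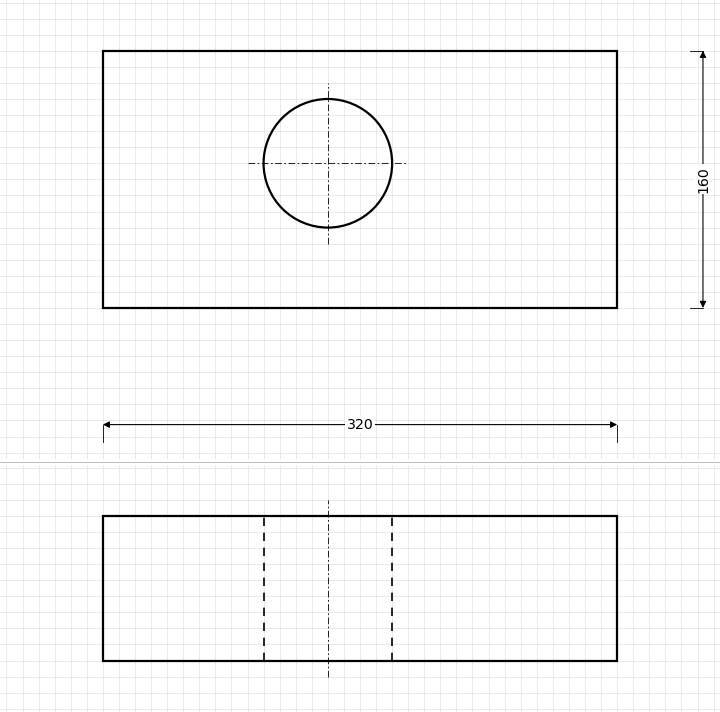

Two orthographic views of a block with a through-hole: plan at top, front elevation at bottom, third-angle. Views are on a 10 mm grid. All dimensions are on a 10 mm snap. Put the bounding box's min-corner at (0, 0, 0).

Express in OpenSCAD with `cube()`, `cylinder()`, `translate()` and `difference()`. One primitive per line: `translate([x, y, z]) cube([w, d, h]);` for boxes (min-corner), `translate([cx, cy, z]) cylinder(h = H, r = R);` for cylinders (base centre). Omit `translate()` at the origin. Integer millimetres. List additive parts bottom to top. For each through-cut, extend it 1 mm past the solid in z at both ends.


difference() {
  cube([320, 160, 90]);
  translate([140, 90, -1]) cylinder(h = 92, r = 40);
}
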